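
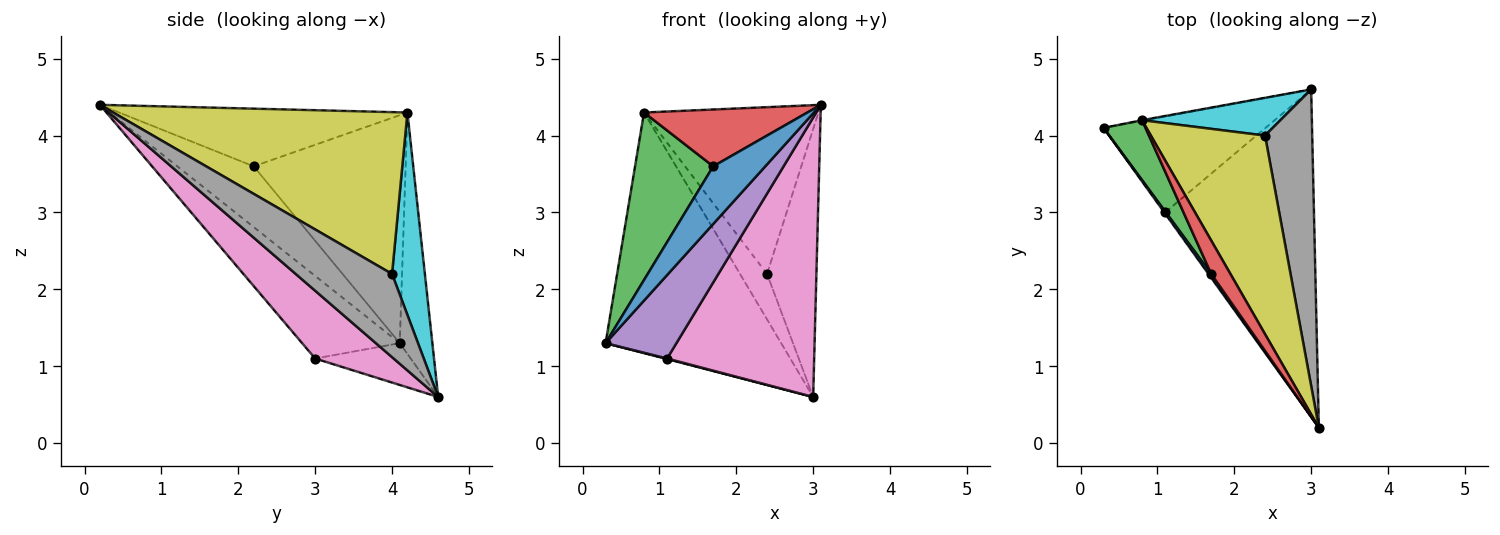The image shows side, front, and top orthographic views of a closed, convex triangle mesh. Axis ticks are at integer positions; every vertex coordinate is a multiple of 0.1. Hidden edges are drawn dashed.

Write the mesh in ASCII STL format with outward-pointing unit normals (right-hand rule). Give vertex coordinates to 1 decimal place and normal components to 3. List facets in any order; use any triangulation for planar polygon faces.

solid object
 facet normal -0.826 -0.563 0.038
  outer loop
   vertex 1.7 2.2 3.6
   vertex 0.3 4.1 1.3
   vertex 3.1 0.2 4.4
  endloop
 endfacet
 facet normal -0.183 0.983 -0.002
  outer loop
   vertex 0.8 4.2 4.3
   vertex 3.0 4.6 0.6
   vertex 0.3 4.1 1.3
  endloop
 endfacet
 facet normal -0.878 -0.451 0.161
  outer loop
   vertex 0.8 4.2 4.3
   vertex 0.3 4.1 1.3
   vertex 1.7 2.2 3.6
  endloop
 endfacet
 facet normal -0.836 -0.474 0.279
  outer loop
   vertex 0.8 4.2 4.3
   vertex 1.7 2.2 3.6
   vertex 3.1 0.2 4.4
  endloop
 endfacet
 facet normal -0.809 -0.587 -0.008
  outer loop
   vertex 1.1 3.0 1.1
   vertex 3.1 0.2 4.4
   vertex 0.3 4.1 1.3
  endloop
 endfacet
 facet normal -0.250 -0.006 -0.968
  outer loop
   vertex 1.1 3.0 1.1
   vertex 0.3 4.1 1.3
   vertex 3.0 4.6 0.6
  endloop
 endfacet
 facet normal 0.327 -0.613 -0.719
  outer loop
   vertex 1.1 3.0 1.1
   vertex 3.0 4.6 0.6
   vertex 3.1 0.2 4.4
  endloop
 endfacet
 facet normal 0.794 0.407 0.451
  outer loop
   vertex 2.4 4.0 2.2
   vertex 3.1 0.2 4.4
   vertex 3.0 4.6 0.6
  endloop
 endfacet
 facet normal 0.735 0.436 0.519
  outer loop
   vertex 2.4 4.0 2.2
   vertex 0.8 4.2 4.3
   vertex 3.1 0.2 4.4
  endloop
 endfacet
 facet normal 0.683 0.562 0.467
  outer loop
   vertex 2.4 4.0 2.2
   vertex 3.0 4.6 0.6
   vertex 0.8 4.2 4.3
  endloop
 endfacet
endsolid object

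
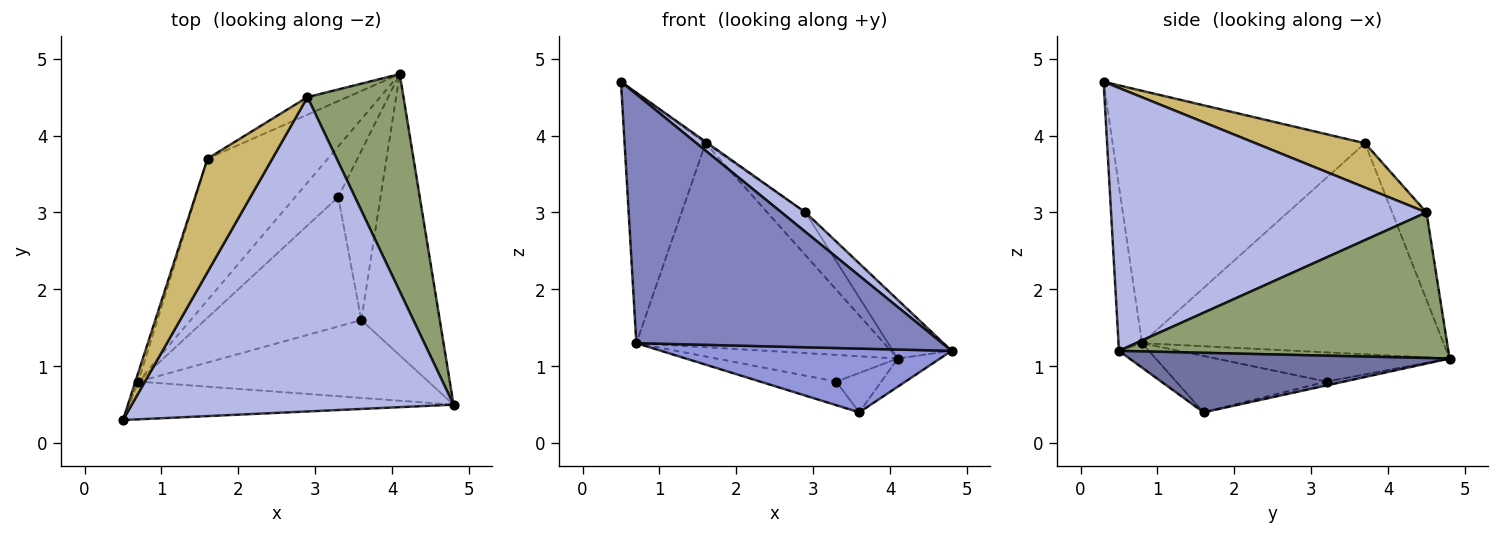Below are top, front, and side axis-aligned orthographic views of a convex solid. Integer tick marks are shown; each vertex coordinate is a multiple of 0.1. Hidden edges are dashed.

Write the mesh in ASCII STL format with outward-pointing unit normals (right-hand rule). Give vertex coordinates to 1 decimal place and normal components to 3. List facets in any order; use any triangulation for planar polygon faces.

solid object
 facet normal 0.602 0.080 -0.794
  outer loop
   vertex 3.6 1.6 0.4
   vertex 4.1 4.8 1.1
   vertex 4.8 0.5 1.2
  endloop
 endfacet
 facet normal -0.076 -0.986 -0.149
  outer loop
   vertex 0.7 0.8 1.3
   vertex 4.8 0.5 1.2
   vertex 0.5 0.3 4.7
  endloop
 endfacet
 facet normal -0.065 -0.632 -0.772
  outer loop
   vertex 0.7 0.8 1.3
   vertex 3.6 1.6 0.4
   vertex 4.8 0.5 1.2
  endloop
 endfacet
 facet normal 0.632 -0.048 0.774
  outer loop
   vertex 2.9 4.5 3.0
   vertex 0.5 0.3 4.7
   vertex 4.8 0.5 1.2
  endloop
 endfacet
 facet normal 0.826 0.147 0.545
  outer loop
   vertex 2.9 4.5 3.0
   vertex 4.8 0.5 1.2
   vertex 4.1 4.8 1.1
  endloop
 endfacet
 facet normal -0.088 0.226 -0.970
  outer loop
   vertex 3.3 3.2 0.8
   vertex 4.1 4.8 1.1
   vertex 3.6 1.6 0.4
  endloop
 endfacet
 facet normal -0.515 0.400 -0.759
  outer loop
   vertex 3.3 3.2 0.8
   vertex 0.7 0.8 1.3
   vertex 4.1 4.8 1.1
  endloop
 endfacet
 facet normal -0.334 0.169 -0.927
  outer loop
   vertex 3.3 3.2 0.8
   vertex 3.6 1.6 0.4
   vertex 0.7 0.8 1.3
  endloop
 endfacet
 facet normal -0.952 0.305 -0.011
  outer loop
   vertex 1.6 3.7 3.9
   vertex 0.7 0.8 1.3
   vertex 0.5 0.3 4.7
  endloop
 endfacet
 facet normal 0.564 0.012 0.825
  outer loop
   vertex 1.6 3.7 3.9
   vertex 0.5 0.3 4.7
   vertex 2.9 4.5 3.0
  endloop
 endfacet
 facet normal -0.707 0.581 -0.403
  outer loop
   vertex 1.6 3.7 3.9
   vertex 4.1 4.8 1.1
   vertex 0.7 0.8 1.3
  endloop
 endfacet
 facet normal -0.640 0.711 -0.292
  outer loop
   vertex 1.6 3.7 3.9
   vertex 2.9 4.5 3.0
   vertex 4.1 4.8 1.1
  endloop
 endfacet
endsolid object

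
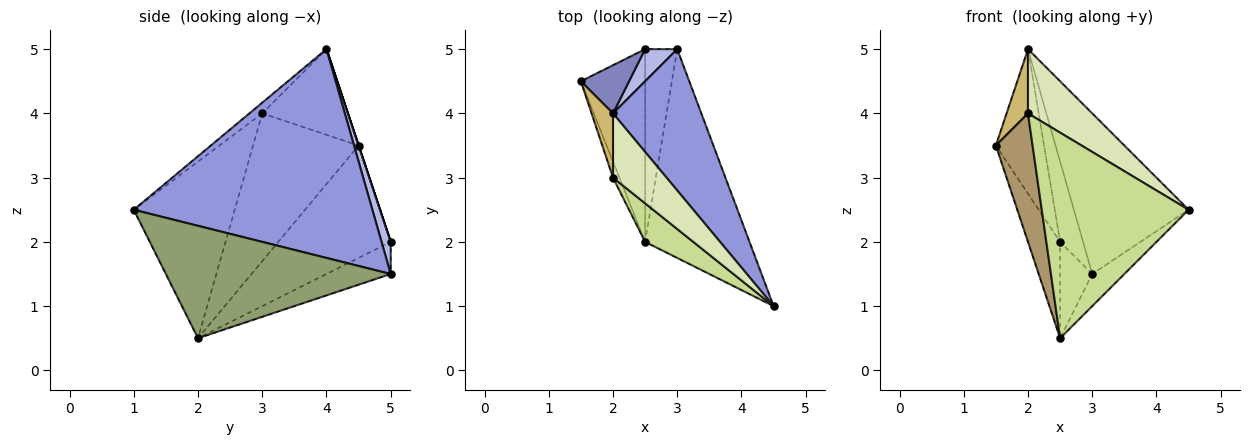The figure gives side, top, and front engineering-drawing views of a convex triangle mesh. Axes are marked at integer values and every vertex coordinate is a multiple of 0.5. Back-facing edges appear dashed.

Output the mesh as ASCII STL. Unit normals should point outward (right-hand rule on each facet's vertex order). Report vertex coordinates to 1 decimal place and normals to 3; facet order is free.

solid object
 facet normal -0.843 0.241 -0.482
  outer loop
   vertex 2.5 2.0 0.5
   vertex 1.5 4.5 3.5
   vertex 2.5 5.0 2.0
  endloop
 endfacet
 facet normal 0.000 0.949 0.316
  outer loop
   vertex 2.0 4.0 5.0
   vertex 2.5 5.0 2.0
   vertex 1.5 4.5 3.5
  endloop
 endfacet
 facet normal 0.842 0.405 0.356
  outer loop
   vertex 3.0 5.0 1.5
   vertex 2.0 4.0 5.0
   vertex 4.5 1.0 2.5
  endloop
 endfacet
 facet normal 0.348 0.870 0.348
  outer loop
   vertex 3.0 5.0 1.5
   vertex 2.5 5.0 2.0
   vertex 2.0 4.0 5.0
  endloop
 endfacet
 facet normal 0.729 0.104 -0.677
  outer loop
   vertex 3.0 5.0 1.5
   vertex 4.5 1.0 2.5
   vertex 2.5 2.0 0.5
  endloop
 endfacet
 facet normal -0.667 0.333 -0.667
  outer loop
   vertex 3.0 5.0 1.5
   vertex 2.5 2.0 0.5
   vertex 2.5 5.0 2.0
  endloop
 endfacet
 facet normal -0.560 -0.814 0.153
  outer loop
   vertex 2.0 3.0 4.0
   vertex 2.5 2.0 0.5
   vertex 4.5 1.0 2.5
  endloop
 endfacet
 facet normal -0.140 -0.700 0.700
  outer loop
   vertex 2.0 3.0 4.0
   vertex 4.5 1.0 2.5
   vertex 2.0 4.0 5.0
  endloop
 endfacet
 facet normal -0.944 -0.328 -0.041
  outer loop
   vertex 2.0 3.0 4.0
   vertex 1.5 4.5 3.5
   vertex 2.5 2.0 0.5
  endloop
 endfacet
 facet normal -0.943 -0.236 0.236
  outer loop
   vertex 2.0 3.0 4.0
   vertex 2.0 4.0 5.0
   vertex 1.5 4.5 3.5
  endloop
 endfacet
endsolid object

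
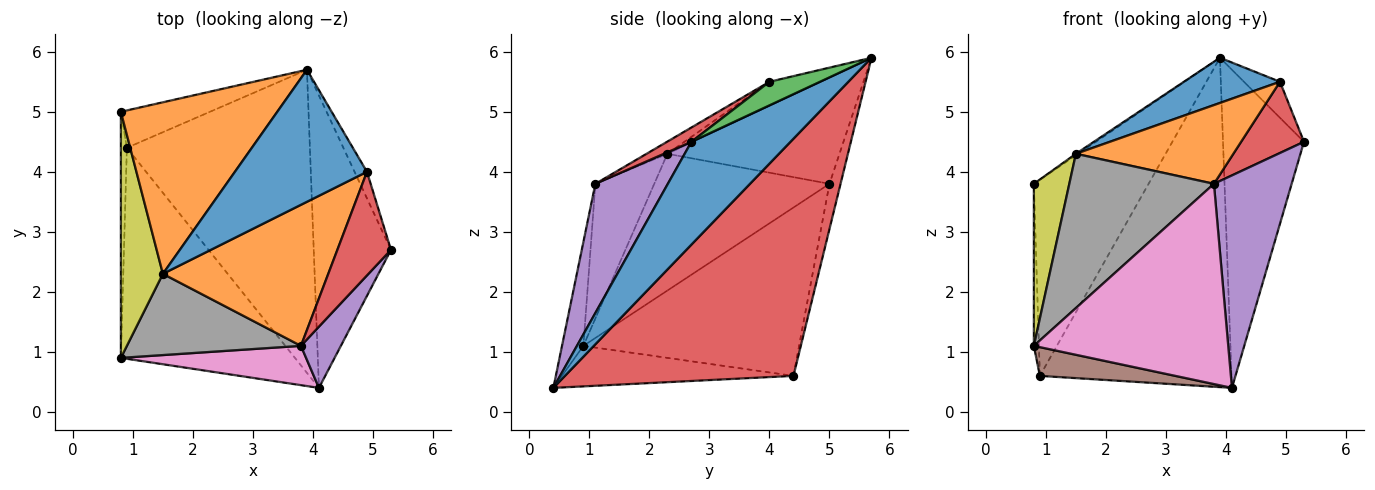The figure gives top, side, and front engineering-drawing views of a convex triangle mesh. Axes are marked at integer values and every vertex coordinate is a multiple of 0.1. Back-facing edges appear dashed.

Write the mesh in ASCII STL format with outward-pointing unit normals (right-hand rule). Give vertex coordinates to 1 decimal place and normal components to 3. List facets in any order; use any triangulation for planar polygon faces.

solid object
 facet normal 0.669 0.547 -0.503
  outer loop
   vertex 3.9 5.7 5.9
   vertex 5.3 2.7 4.5
   vertex 4.1 0.4 0.4
  endloop
 endfacet
 facet normal -0.562 0.007 0.827
  outer loop
   vertex 1.5 2.3 4.3
   vertex 3.9 5.7 5.9
   vertex 0.8 5.0 3.8
  endloop
 endfacet
 facet normal -0.095 0.978 -0.186
  outer loop
   vertex 0.9 4.4 0.6
   vertex 0.8 5.0 3.8
   vertex 3.9 5.7 5.9
  endloop
 endfacet
 facet normal 0.660 0.553 -0.509
  outer loop
   vertex 0.9 4.4 0.6
   vertex 3.9 5.7 5.9
   vertex 4.1 0.4 0.4
  endloop
 endfacet
 facet normal 0.667 -0.716 0.206
  outer loop
   vertex 3.8 1.1 3.8
   vertex 4.1 0.4 0.4
   vertex 5.3 2.7 4.5
  endloop
 endfacet
 facet normal -0.225 -0.132 -0.966
  outer loop
   vertex 0.8 0.9 1.1
   vertex 0.9 4.4 0.6
   vertex 4.1 0.4 0.4
  endloop
 endfacet
 facet normal -0.107 -0.976 0.191
  outer loop
   vertex 0.8 0.9 1.1
   vertex 4.1 0.4 0.4
   vertex 3.8 1.1 3.8
  endloop
 endfacet
 facet normal -0.339 -0.832 0.438
  outer loop
   vertex 0.8 0.9 1.1
   vertex 3.8 1.1 3.8
   vertex 1.5 2.3 4.3
  endloop
 endfacet
 facet normal -0.938 -0.190 0.288
  outer loop
   vertex 0.8 0.9 1.1
   vertex 1.5 2.3 4.3
   vertex 0.8 5.0 3.8
  endloop
 endfacet
 facet normal -0.999 0.023 -0.036
  outer loop
   vertex 0.8 0.9 1.1
   vertex 0.8 5.0 3.8
   vertex 0.9 4.4 0.6
  endloop
 endfacet
 facet normal -0.170 -0.319 0.932
  outer loop
   vertex 4.9 4.0 5.5
   vertex 3.9 5.7 5.9
   vertex 1.5 2.3 4.3
  endloop
 endfacet
 facet normal -0.064 -0.486 0.871
  outer loop
   vertex 4.9 4.0 5.5
   vertex 1.5 2.3 4.3
   vertex 3.8 1.1 3.8
  endloop
 endfacet
 facet normal 0.749 0.533 -0.394
  outer loop
   vertex 4.9 4.0 5.5
   vertex 5.3 2.7 4.5
   vertex 3.9 5.7 5.9
  endloop
 endfacet
 facet normal 0.214 -0.553 0.805
  outer loop
   vertex 4.9 4.0 5.5
   vertex 3.8 1.1 3.8
   vertex 5.3 2.7 4.5
  endloop
 endfacet
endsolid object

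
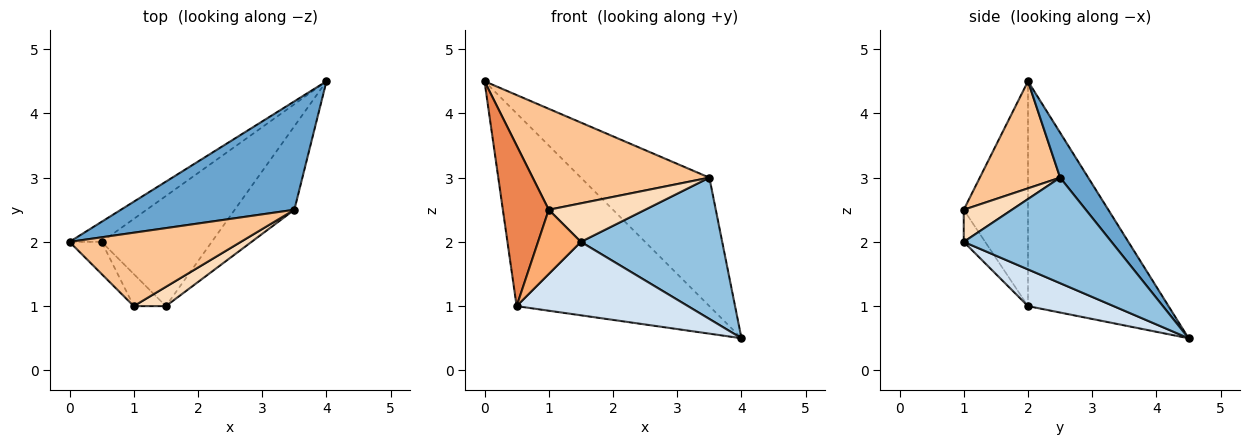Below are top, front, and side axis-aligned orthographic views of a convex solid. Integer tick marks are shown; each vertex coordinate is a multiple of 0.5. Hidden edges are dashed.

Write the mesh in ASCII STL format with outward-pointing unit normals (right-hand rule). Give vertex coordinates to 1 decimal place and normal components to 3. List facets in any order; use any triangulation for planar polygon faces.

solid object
 facet normal 0.165 0.754 0.636
  outer loop
   vertex 3.5 2.5 3.0
   vertex 4.0 4.5 0.5
   vertex 0.0 2.0 4.5
  endloop
 endfacet
 facet normal 0.669 -0.640 -0.378
  outer loop
   vertex 3.5 2.5 3.0
   vertex 1.5 1.0 2.0
   vertex 4.0 4.5 0.5
  endloop
 endfacet
 facet normal -0.587 0.805 -0.084
  outer loop
   vertex 0.5 2.0 1.0
   vertex 0.0 2.0 4.5
   vertex 4.0 4.5 0.5
  endloop
 endfacet
 facet normal 0.267 -0.535 -0.802
  outer loop
   vertex 0.5 2.0 1.0
   vertex 4.0 4.5 0.5
   vertex 1.5 1.0 2.0
  endloop
 endfacet
 facet normal -0.808 -0.577 -0.115
  outer loop
   vertex 1.0 1.0 2.5
   vertex 0.0 2.0 4.5
   vertex 0.5 2.0 1.0
  endloop
 endfacet
 facet normal -0.408 -0.816 -0.408
  outer loop
   vertex 1.0 1.0 2.5
   vertex 0.5 2.0 1.0
   vertex 1.5 1.0 2.0
  endloop
 endfacet
 facet normal 0.345 -0.759 0.552
  outer loop
   vertex 1.0 1.0 2.5
   vertex 3.5 2.5 3.0
   vertex 0.0 2.0 4.5
  endloop
 endfacet
 facet normal 0.408 -0.816 0.408
  outer loop
   vertex 1.0 1.0 2.5
   vertex 1.5 1.0 2.0
   vertex 3.5 2.5 3.0
  endloop
 endfacet
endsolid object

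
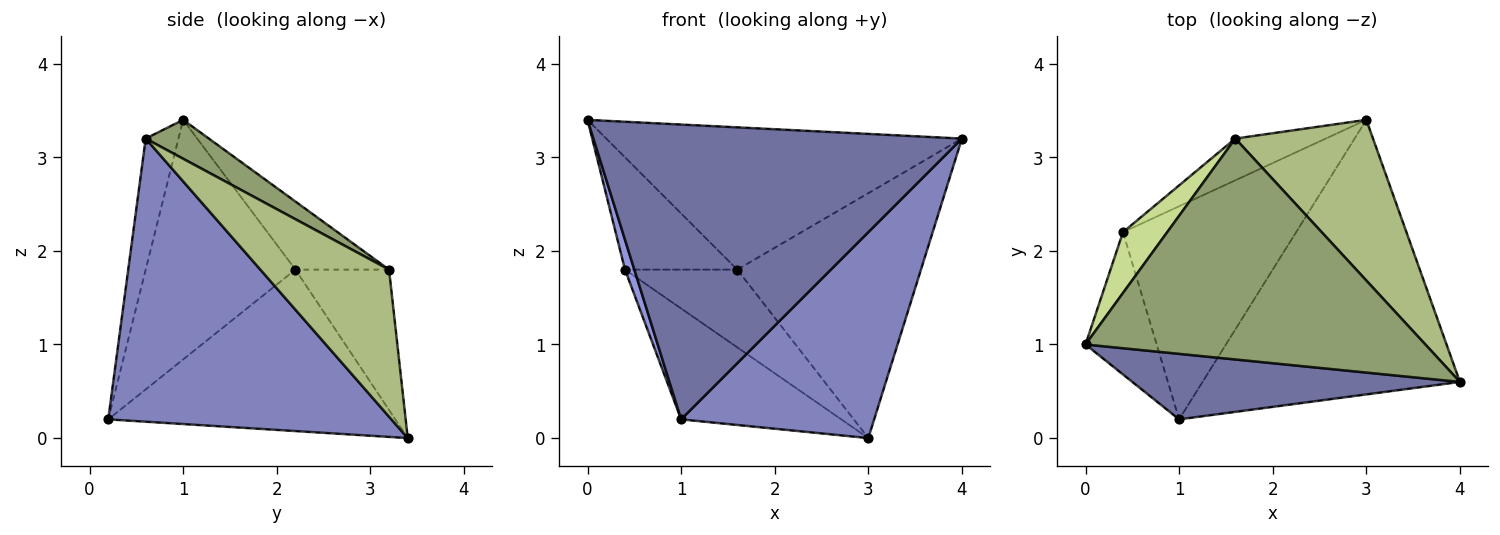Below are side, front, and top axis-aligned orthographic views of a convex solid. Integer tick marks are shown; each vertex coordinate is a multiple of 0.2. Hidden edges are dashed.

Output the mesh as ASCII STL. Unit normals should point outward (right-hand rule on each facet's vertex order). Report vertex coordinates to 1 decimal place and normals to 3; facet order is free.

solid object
 facet normal -0.086 -0.973 0.216
  outer loop
   vertex 1.0 0.2 0.2
   vertex 4.0 0.6 3.2
   vertex 0.0 1.0 3.4
  endloop
 endfacet
 facet normal 0.661 -0.450 -0.601
  outer loop
   vertex 1.0 0.2 0.2
   vertex 3.0 3.4 0.0
   vertex 4.0 0.6 3.2
  endloop
 endfacet
 facet normal -0.957 -0.060 -0.284
  outer loop
   vertex 0.4 2.2 1.8
   vertex 1.0 0.2 0.2
   vertex 0.0 1.0 3.4
  endloop
 endfacet
 facet normal -0.637 0.356 -0.684
  outer loop
   vertex 0.4 2.2 1.8
   vertex 3.0 3.4 0.0
   vertex 1.0 0.2 0.2
  endloop
 endfacet
 facet normal 0.096 0.539 0.837
  outer loop
   vertex 1.6 3.2 1.8
   vertex 0.0 1.0 3.4
   vertex 4.0 0.6 3.2
  endloop
 endfacet
 facet normal 0.505 0.721 0.473
  outer loop
   vertex 1.6 3.2 1.8
   vertex 4.0 0.6 3.2
   vertex 3.0 3.4 0.0
  endloop
 endfacet
 facet normal -0.591 0.709 0.384
  outer loop
   vertex 1.6 3.2 1.8
   vertex 0.4 2.2 1.8
   vertex 0.0 1.0 3.4
  endloop
 endfacet
 facet normal -0.592 0.710 -0.381
  outer loop
   vertex 1.6 3.2 1.8
   vertex 3.0 3.4 0.0
   vertex 0.4 2.2 1.8
  endloop
 endfacet
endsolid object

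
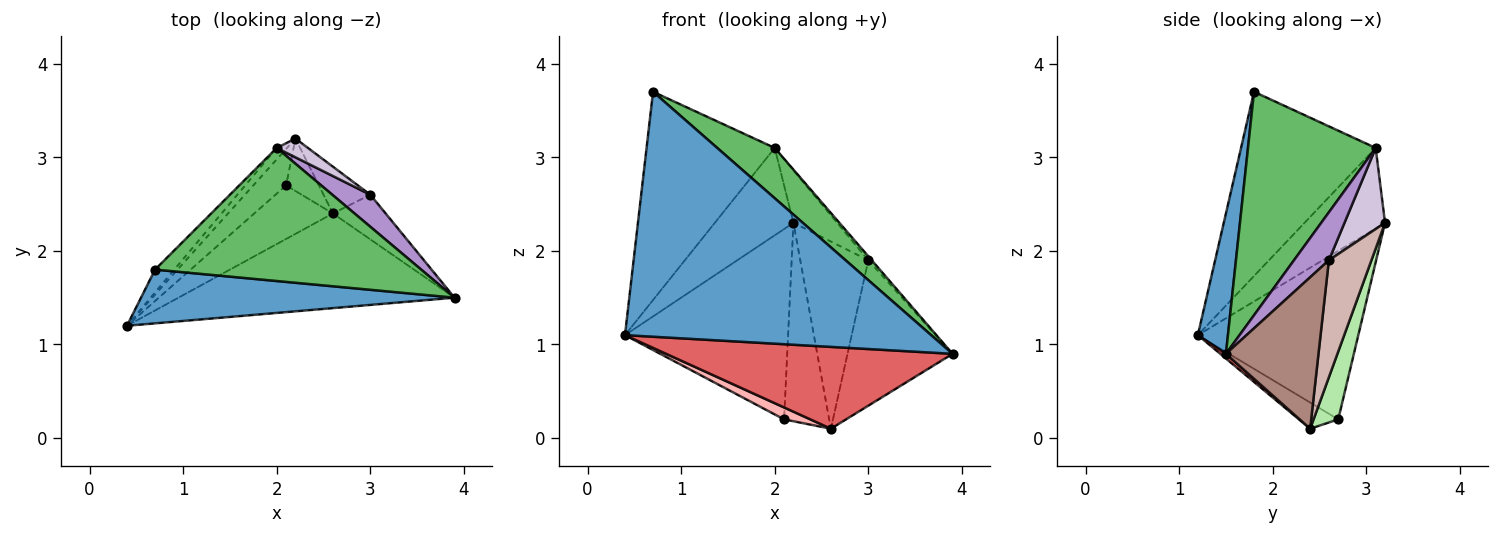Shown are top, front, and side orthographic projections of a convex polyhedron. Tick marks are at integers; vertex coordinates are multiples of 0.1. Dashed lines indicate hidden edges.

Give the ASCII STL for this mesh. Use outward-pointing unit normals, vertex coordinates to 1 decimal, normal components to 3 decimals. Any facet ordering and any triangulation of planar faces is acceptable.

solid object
 facet normal 0.096 -0.972 0.213
  outer loop
   vertex 0.7 1.8 3.7
   vertex 0.4 1.2 1.1
   vertex 3.9 1.5 0.9
  endloop
 endfacet
 facet normal -0.695 0.706 -0.135
  outer loop
   vertex 2.1 2.7 0.2
   vertex 0.4 1.2 1.1
   vertex 2.2 3.2 2.3
  endloop
 endfacet
 facet normal -0.712 0.696 -0.091
  outer loop
   vertex 2.0 3.1 3.1
   vertex 2.2 3.2 2.3
   vertex 0.4 1.2 1.1
  endloop
 endfacet
 facet normal -0.722 0.688 -0.075
  outer loop
   vertex 2.0 3.1 3.1
   vertex 0.4 1.2 1.1
   vertex 0.7 1.8 3.7
  endloop
 endfacet
 facet normal 0.618 -0.278 0.736
  outer loop
   vertex 2.0 3.1 3.1
   vertex 0.7 1.8 3.7
   vertex 3.9 1.5 0.9
  endloop
 endfacet
 facet normal 0.468 0.855 -0.226
  outer loop
   vertex 2.6 2.4 0.1
   vertex 2.1 2.7 0.2
   vertex 2.2 3.2 2.3
  endloop
 endfacet
 facet normal 0.013 -0.654 -0.756
  outer loop
   vertex 2.6 2.4 0.1
   vertex 3.9 1.5 0.9
   vertex 0.4 1.2 1.1
  endloop
 endfacet
 facet normal -0.309 -0.206 -0.928
  outer loop
   vertex 2.6 2.4 0.1
   vertex 0.4 1.2 1.1
   vertex 2.1 2.7 0.2
  endloop
 endfacet
 facet normal 0.781 0.076 0.619
  outer loop
   vertex 3.0 2.6 1.9
   vertex 2.0 3.1 3.1
   vertex 3.9 1.5 0.9
  endloop
 endfacet
 facet normal 0.658 0.709 0.253
  outer loop
   vertex 3.0 2.6 1.9
   vertex 2.2 3.2 2.3
   vertex 2.0 3.1 3.1
  endloop
 endfacet
 facet normal 0.644 0.731 -0.224
  outer loop
   vertex 3.0 2.6 1.9
   vertex 3.9 1.5 0.9
   vertex 2.6 2.4 0.1
  endloop
 endfacet
 facet normal 0.518 0.830 -0.207
  outer loop
   vertex 3.0 2.6 1.9
   vertex 2.6 2.4 0.1
   vertex 2.2 3.2 2.3
  endloop
 endfacet
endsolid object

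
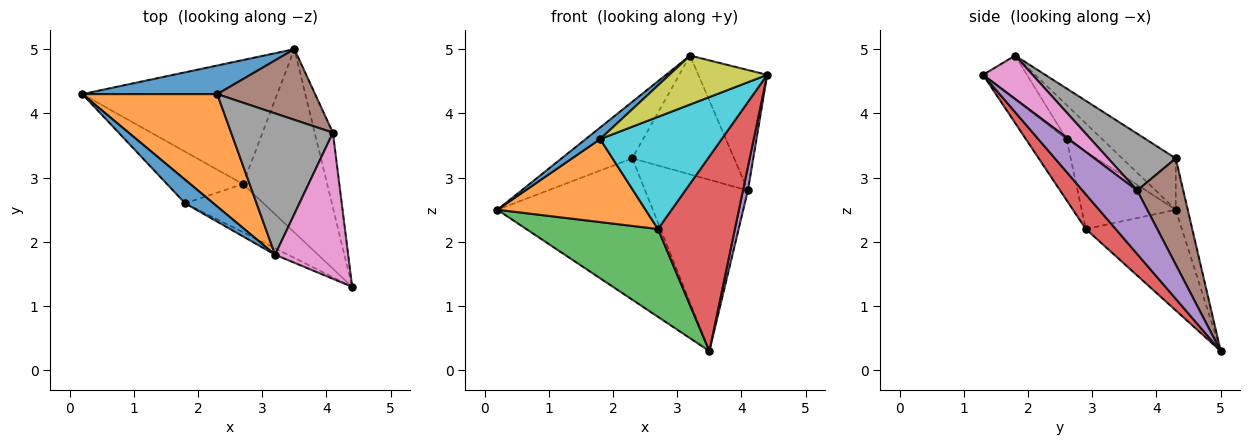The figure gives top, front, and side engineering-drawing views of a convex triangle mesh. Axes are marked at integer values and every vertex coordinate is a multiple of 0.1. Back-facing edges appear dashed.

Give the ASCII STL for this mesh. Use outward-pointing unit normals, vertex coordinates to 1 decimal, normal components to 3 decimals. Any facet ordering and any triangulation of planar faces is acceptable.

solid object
 facet normal -0.075 0.977 0.198
  outer loop
   vertex 2.3 4.3 3.3
   vertex 3.5 5.0 0.3
   vertex 0.2 4.3 2.5
  endloop
 endfacet
 facet normal -0.322 0.425 0.846
  outer loop
   vertex 2.3 4.3 3.3
   vertex 0.2 4.3 2.5
   vertex 3.2 1.8 4.9
  endloop
 endfacet
 facet normal -0.388 -0.532 -0.752
  outer loop
   vertex 2.7 2.9 2.2
   vertex 0.2 4.3 2.5
   vertex 3.5 5.0 0.3
  endloop
 endfacet
 facet normal 0.272 -0.701 -0.660
  outer loop
   vertex 2.7 2.9 2.2
   vertex 3.5 5.0 0.3
   vertex 4.4 1.3 4.6
  endloop
 endfacet
 facet normal 0.958 -0.086 -0.275
  outer loop
   vertex 4.1 3.7 2.8
   vertex 4.4 1.3 4.6
   vertex 3.5 5.0 0.3
  endloop
 endfacet
 facet normal 0.383 0.854 0.352
  outer loop
   vertex 4.1 3.7 2.8
   vertex 3.5 5.0 0.3
   vertex 2.3 4.3 3.3
  endloop
 endfacet
 facet normal 0.416 0.578 0.702
  outer loop
   vertex 4.1 3.7 2.8
   vertex 3.2 1.8 4.9
   vertex 4.4 1.3 4.6
  endloop
 endfacet
 facet normal 0.393 0.592 0.704
  outer loop
   vertex 4.1 3.7 2.8
   vertex 2.3 4.3 3.3
   vertex 3.2 1.8 4.9
  endloop
 endfacet
 facet normal -0.407 -0.906 -0.119
  outer loop
   vertex 1.8 2.6 3.6
   vertex 4.4 1.3 4.6
   vertex 3.2 1.8 4.9
  endloop
 endfacet
 facet normal -0.294 -0.878 -0.377
  outer loop
   vertex 1.8 2.6 3.6
   vertex 2.7 2.9 2.2
   vertex 4.4 1.3 4.6
  endloop
 endfacet
 facet normal -0.735 -0.299 0.608
  outer loop
   vertex 1.8 2.6 3.6
   vertex 3.2 1.8 4.9
   vertex 0.2 4.3 2.5
  endloop
 endfacet
 facet normal -0.474 -0.747 -0.465
  outer loop
   vertex 1.8 2.6 3.6
   vertex 0.2 4.3 2.5
   vertex 2.7 2.9 2.2
  endloop
 endfacet
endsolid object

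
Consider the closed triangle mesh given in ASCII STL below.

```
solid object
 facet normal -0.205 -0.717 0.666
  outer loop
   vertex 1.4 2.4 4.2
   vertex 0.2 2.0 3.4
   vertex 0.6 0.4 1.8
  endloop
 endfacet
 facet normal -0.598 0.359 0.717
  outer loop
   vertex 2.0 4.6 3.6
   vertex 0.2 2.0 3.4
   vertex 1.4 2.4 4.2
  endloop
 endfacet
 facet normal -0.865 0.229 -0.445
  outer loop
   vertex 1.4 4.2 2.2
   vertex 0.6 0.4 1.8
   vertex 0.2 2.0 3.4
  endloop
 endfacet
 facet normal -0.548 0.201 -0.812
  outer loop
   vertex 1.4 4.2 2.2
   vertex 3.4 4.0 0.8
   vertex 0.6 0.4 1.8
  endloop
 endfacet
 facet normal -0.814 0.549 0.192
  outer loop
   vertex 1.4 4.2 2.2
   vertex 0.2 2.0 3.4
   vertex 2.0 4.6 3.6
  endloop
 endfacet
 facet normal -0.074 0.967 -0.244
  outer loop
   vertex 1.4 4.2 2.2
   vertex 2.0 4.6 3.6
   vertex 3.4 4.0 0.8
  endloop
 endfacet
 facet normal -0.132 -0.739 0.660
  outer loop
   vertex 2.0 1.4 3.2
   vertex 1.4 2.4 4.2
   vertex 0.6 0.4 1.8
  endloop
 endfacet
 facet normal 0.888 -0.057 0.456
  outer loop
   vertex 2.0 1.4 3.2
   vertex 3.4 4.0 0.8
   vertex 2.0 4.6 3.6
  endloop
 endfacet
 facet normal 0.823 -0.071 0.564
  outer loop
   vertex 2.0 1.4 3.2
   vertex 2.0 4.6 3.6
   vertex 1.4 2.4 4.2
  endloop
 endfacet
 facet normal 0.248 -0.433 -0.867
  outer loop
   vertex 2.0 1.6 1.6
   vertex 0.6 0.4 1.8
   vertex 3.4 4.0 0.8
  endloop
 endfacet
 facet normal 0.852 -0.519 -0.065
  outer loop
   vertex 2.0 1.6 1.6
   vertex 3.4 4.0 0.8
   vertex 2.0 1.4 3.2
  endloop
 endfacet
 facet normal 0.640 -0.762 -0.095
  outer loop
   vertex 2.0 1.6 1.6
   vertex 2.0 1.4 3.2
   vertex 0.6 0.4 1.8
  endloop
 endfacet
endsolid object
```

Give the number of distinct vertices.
8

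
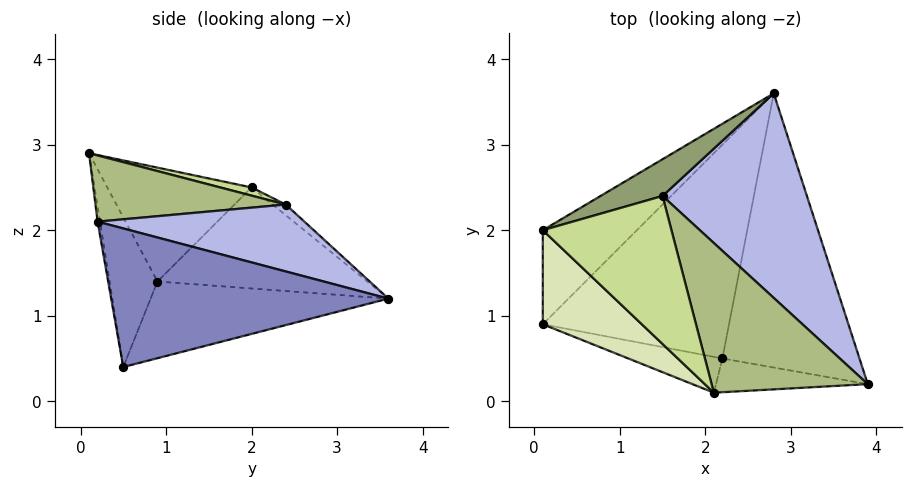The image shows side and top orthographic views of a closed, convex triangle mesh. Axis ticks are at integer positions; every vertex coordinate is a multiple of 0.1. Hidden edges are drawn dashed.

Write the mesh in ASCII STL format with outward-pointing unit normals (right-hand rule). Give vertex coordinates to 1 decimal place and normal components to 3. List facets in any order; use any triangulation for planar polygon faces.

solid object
 facet normal -0.364 0.298 -0.883
  outer loop
   vertex 2.2 0.5 0.4
   vertex 0.1 0.9 1.4
   vertex 2.8 3.6 1.2
  endloop
 endfacet
 facet normal 0.710 0.044 -0.703
  outer loop
   vertex 2.2 0.5 0.4
   vertex 2.8 3.6 1.2
   vertex 3.9 0.2 2.1
  endloop
 endfacet
 facet normal -0.605 0.563 -0.563
  outer loop
   vertex 0.1 2.0 2.5
   vertex 2.8 3.6 1.2
   vertex 0.1 0.9 1.4
  endloop
 endfacet
 facet normal 0.394 0.352 0.849
  outer loop
   vertex 1.5 2.4 2.3
   vertex 3.9 0.2 2.1
   vertex 2.8 3.6 1.2
  endloop
 endfacet
 facet normal -0.115 0.736 0.667
  outer loop
   vertex 1.5 2.4 2.3
   vertex 2.8 3.6 1.2
   vertex 0.1 2.0 2.5
  endloop
 endfacet
 facet normal 0.369 0.324 0.871
  outer loop
   vertex 2.1 0.1 2.9
   vertex 3.9 0.2 2.1
   vertex 1.5 2.4 2.3
  endloop
 endfacet
 facet normal 0.061 0.267 0.962
  outer loop
   vertex 2.1 0.1 2.9
   vertex 1.5 2.4 2.3
   vertex 0.1 2.0 2.5
  endloop
 endfacet
 facet normal -0.631 -0.549 0.549
  outer loop
   vertex 2.1 0.1 2.9
   vertex 0.1 2.0 2.5
   vertex 0.1 0.9 1.4
  endloop
 endfacet
 facet normal -0.259 -0.952 -0.163
  outer loop
   vertex 2.1 0.1 2.9
   vertex 0.1 0.9 1.4
   vertex 2.2 0.5 0.4
  endloop
 endfacet
 facet normal -0.016 -0.987 -0.159
  outer loop
   vertex 2.1 0.1 2.9
   vertex 2.2 0.5 0.4
   vertex 3.9 0.2 2.1
  endloop
 endfacet
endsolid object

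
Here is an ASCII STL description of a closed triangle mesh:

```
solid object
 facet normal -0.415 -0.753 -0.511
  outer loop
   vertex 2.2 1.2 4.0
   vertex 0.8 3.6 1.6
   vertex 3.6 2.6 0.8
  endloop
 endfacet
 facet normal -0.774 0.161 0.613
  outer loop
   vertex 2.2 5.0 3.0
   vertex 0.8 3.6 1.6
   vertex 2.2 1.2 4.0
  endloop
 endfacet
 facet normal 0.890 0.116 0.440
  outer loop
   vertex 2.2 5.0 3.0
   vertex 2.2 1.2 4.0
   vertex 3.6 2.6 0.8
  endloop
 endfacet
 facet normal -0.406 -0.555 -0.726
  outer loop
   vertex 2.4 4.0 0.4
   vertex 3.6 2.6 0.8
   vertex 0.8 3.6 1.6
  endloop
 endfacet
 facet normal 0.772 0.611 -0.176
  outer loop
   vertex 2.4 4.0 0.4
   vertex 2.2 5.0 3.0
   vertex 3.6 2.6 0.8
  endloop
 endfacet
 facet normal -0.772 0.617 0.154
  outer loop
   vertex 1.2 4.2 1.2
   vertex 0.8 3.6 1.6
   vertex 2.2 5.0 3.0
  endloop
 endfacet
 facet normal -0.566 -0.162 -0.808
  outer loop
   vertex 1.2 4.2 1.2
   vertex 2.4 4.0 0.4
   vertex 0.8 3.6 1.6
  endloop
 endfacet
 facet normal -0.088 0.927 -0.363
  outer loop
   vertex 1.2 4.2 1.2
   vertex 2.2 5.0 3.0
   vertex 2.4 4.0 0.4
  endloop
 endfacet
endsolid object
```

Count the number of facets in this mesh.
8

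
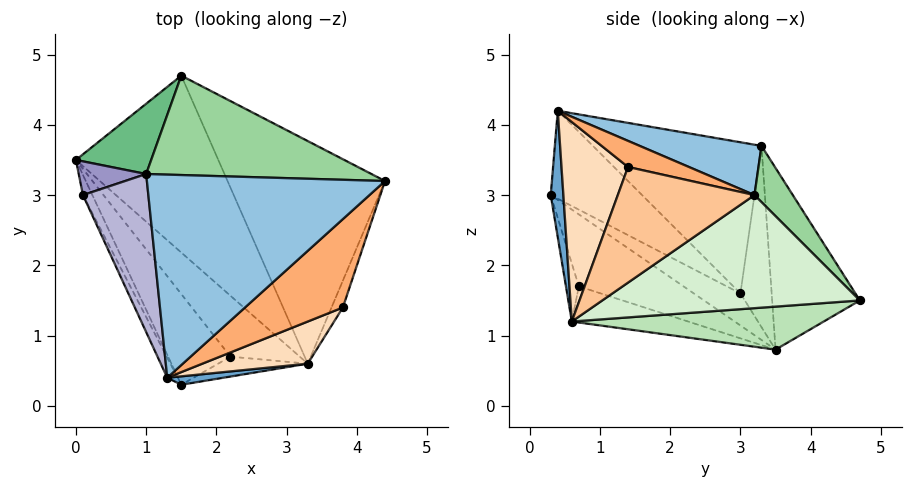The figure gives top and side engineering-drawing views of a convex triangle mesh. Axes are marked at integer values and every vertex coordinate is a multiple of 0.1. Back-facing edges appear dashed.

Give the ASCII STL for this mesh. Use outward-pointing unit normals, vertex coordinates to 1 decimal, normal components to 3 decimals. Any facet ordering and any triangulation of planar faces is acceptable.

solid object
 facet normal 0.285 -0.950 0.127
  outer loop
   vertex 3.3 0.6 1.2
   vertex 1.3 0.4 4.2
   vertex 1.5 0.3 3.0
  endloop
 endfacet
 facet normal 0.203 0.187 0.961
  outer loop
   vertex 1.0 3.3 3.7
   vertex 1.3 0.4 4.2
   vertex 4.4 3.2 3.0
  endloop
 endfacet
 facet normal -0.589 -0.627 -0.510
  outer loop
   vertex 2.2 0.7 1.7
   vertex 1.5 0.3 3.0
   vertex 0.0 3.5 0.8
  endloop
 endfacet
 facet normal -0.388 -0.544 -0.744
  outer loop
   vertex 2.2 0.7 1.7
   vertex 0.0 3.5 0.8
   vertex 3.3 0.6 1.2
  endloop
 endfacet
 facet normal -0.266 -0.872 -0.412
  outer loop
   vertex 2.2 0.7 1.7
   vertex 3.3 0.6 1.2
   vertex 1.5 0.3 3.0
  endloop
 endfacet
 facet normal 0.256 0.128 0.958
  outer loop
   vertex 3.8 1.4 3.4
   vertex 4.4 3.2 3.0
   vertex 1.3 0.4 4.2
  endloop
 endfacet
 facet normal 0.938 -0.333 -0.092
  outer loop
   vertex 3.8 1.4 3.4
   vertex 3.3 0.6 1.2
   vertex 4.4 3.2 3.0
  endloop
 endfacet
 facet normal 0.423 -0.878 0.223
  outer loop
   vertex 3.8 1.4 3.4
   vertex 1.3 0.4 4.2
   vertex 3.3 0.6 1.2
  endloop
 endfacet
 facet normal -0.676 0.682 0.280
  outer loop
   vertex 1.5 4.7 1.5
   vertex 0.0 3.5 0.8
   vertex 1.0 3.3 3.7
  endloop
 endfacet
 facet normal 0.138 0.821 0.554
  outer loop
   vertex 1.5 4.7 1.5
   vertex 1.0 3.3 3.7
   vertex 4.4 3.2 3.0
  endloop
 endfacet
 facet normal 0.284 0.193 -0.939
  outer loop
   vertex 1.5 4.7 1.5
   vertex 3.3 0.6 1.2
   vertex 0.0 3.5 0.8
  endloop
 endfacet
 facet normal 0.556 0.301 -0.775
  outer loop
   vertex 1.5 4.7 1.5
   vertex 4.4 3.2 3.0
   vertex 3.3 0.6 1.2
  endloop
 endfacet
 facet normal -0.879 0.347 0.327
  outer loop
   vertex 0.1 3.0 1.6
   vertex 1.0 3.3 3.7
   vertex 0.0 3.5 0.8
  endloop
 endfacet
 facet normal -0.917 -0.026 0.397
  outer loop
   vertex 0.1 3.0 1.6
   vertex 1.3 0.4 4.2
   vertex 1.0 3.3 3.7
  endloop
 endfacet
 facet normal -0.807 -0.541 -0.238
  outer loop
   vertex 0.1 3.0 1.6
   vertex 0.0 3.5 0.8
   vertex 1.5 0.3 3.0
  endloop
 endfacet
 facet normal -0.861 -0.499 -0.102
  outer loop
   vertex 0.1 3.0 1.6
   vertex 1.5 0.3 3.0
   vertex 1.3 0.4 4.2
  endloop
 endfacet
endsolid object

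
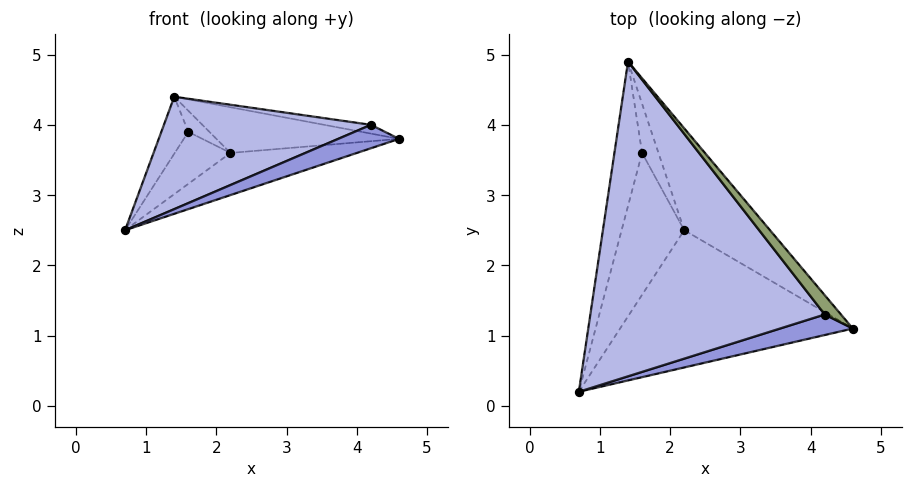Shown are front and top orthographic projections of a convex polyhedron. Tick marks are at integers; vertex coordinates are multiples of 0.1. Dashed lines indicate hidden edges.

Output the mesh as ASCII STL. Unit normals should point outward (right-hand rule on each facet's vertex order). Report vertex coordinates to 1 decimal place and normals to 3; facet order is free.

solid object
 facet normal 0.243 0.285 -0.927
  outer loop
   vertex 2.2 2.5 3.6
   vertex 4.6 1.1 3.8
   vertex 0.7 0.2 2.5
  endloop
 endfacet
 facet normal 0.300 0.390 -0.870
  outer loop
   vertex 2.2 2.5 3.6
   vertex 1.4 4.9 4.4
   vertex 4.6 1.1 3.8
  endloop
 endfacet
 facet normal -0.046 -0.751 0.659
  outer loop
   vertex 4.2 1.3 4.0
   vertex 0.7 0.2 2.5
   vertex 4.6 1.1 3.8
  endloop
 endfacet
 facet normal -0.285 -0.322 0.903
  outer loop
   vertex 4.2 1.3 4.0
   vertex 1.4 4.9 4.4
   vertex 0.7 0.2 2.5
  endloop
 endfacet
 facet normal 0.552 0.345 0.759
  outer loop
   vertex 4.2 1.3 4.0
   vertex 4.6 1.1 3.8
   vertex 1.4 4.9 4.4
  endloop
 endfacet
 facet normal 0.060 0.366 -0.929
  outer loop
   vertex 1.6 3.6 3.9
   vertex 0.7 0.2 2.5
   vertex 1.4 4.9 4.4
  endloop
 endfacet
 facet normal 0.159 0.340 -0.927
  outer loop
   vertex 1.6 3.6 3.9
   vertex 2.2 2.5 3.6
   vertex 0.7 0.2 2.5
  endloop
 endfacet
 facet normal 0.254 0.381 -0.889
  outer loop
   vertex 1.6 3.6 3.9
   vertex 1.4 4.9 4.4
   vertex 2.2 2.5 3.6
  endloop
 endfacet
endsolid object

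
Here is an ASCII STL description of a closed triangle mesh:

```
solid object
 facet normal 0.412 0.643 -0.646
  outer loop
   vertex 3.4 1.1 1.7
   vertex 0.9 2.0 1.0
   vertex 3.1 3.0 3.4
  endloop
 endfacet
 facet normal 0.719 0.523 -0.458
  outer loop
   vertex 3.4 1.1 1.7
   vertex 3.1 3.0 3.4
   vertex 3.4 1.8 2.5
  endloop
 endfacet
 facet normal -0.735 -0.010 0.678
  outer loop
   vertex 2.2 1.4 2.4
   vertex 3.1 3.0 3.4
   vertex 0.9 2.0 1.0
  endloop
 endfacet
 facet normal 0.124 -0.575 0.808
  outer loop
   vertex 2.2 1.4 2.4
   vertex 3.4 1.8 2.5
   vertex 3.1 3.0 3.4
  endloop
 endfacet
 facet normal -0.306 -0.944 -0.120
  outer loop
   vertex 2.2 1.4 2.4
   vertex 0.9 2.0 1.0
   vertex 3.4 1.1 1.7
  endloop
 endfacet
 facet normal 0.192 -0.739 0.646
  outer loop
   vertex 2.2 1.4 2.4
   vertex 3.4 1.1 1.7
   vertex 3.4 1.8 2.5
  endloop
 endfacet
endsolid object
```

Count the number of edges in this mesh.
9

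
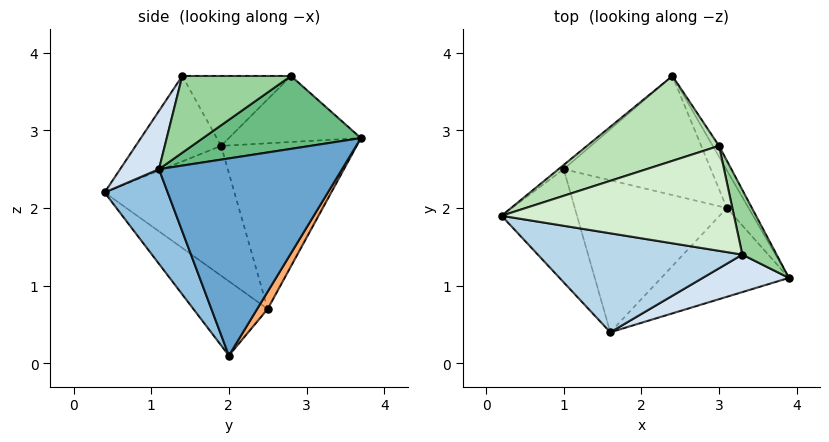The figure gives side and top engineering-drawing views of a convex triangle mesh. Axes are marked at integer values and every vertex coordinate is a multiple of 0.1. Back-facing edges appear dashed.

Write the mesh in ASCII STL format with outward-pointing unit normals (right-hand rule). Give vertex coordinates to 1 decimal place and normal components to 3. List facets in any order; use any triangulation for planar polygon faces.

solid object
 facet normal 0.856 0.508 -0.095
  outer loop
   vertex 3.1 2.0 0.1
   vertex 2.4 3.7 2.9
   vertex 3.9 1.1 2.5
  endloop
 endfacet
 facet normal 0.314 -0.850 -0.423
  outer loop
   vertex 1.6 0.4 2.2
   vertex 3.1 2.0 0.1
   vertex 3.9 1.1 2.5
  endloop
 endfacet
 facet normal -0.311 -0.589 0.746
  outer loop
   vertex 3.3 1.4 3.7
   vertex 0.2 1.9 2.8
   vertex 1.6 0.4 2.2
  endloop
 endfacet
 facet normal 0.232 -0.910 0.344
  outer loop
   vertex 3.3 1.4 3.7
   vertex 1.6 0.4 2.2
   vertex 3.9 1.1 2.5
  endloop
 endfacet
 facet normal -0.633 0.774 -0.020
  outer loop
   vertex 1.0 2.5 0.7
   vertex 0.2 1.9 2.8
   vertex 2.4 3.7 2.9
  endloop
 endfacet
 facet normal 0.060 0.860 -0.507
  outer loop
   vertex 1.0 2.5 0.7
   vertex 2.4 3.7 2.9
   vertex 3.1 2.0 0.1
  endloop
 endfacet
 facet normal -0.739 -0.518 -0.430
  outer loop
   vertex 1.0 2.5 0.7
   vertex 1.6 0.4 2.2
   vertex 0.2 1.9 2.8
  endloop
 endfacet
 facet normal -0.349 -0.609 -0.713
  outer loop
   vertex 1.0 2.5 0.7
   vertex 3.1 2.0 0.1
   vertex 1.6 0.4 2.2
  endloop
 endfacet
 facet normal 0.859 0.507 -0.074
  outer loop
   vertex 3.0 2.8 3.7
   vertex 3.9 1.1 2.5
   vertex 2.4 3.7 2.9
  endloop
 endfacet
 facet normal 0.896 0.192 0.400
  outer loop
   vertex 3.0 2.8 3.7
   vertex 3.3 1.4 3.7
   vertex 3.9 1.1 2.5
  endloop
 endfacet
 facet normal -0.400 0.445 0.801
  outer loop
   vertex 3.0 2.8 3.7
   vertex 2.4 3.7 2.9
   vertex 0.2 1.9 2.8
  endloop
 endfacet
 facet normal -0.287 -0.062 0.956
  outer loop
   vertex 3.0 2.8 3.7
   vertex 0.2 1.9 2.8
   vertex 3.3 1.4 3.7
  endloop
 endfacet
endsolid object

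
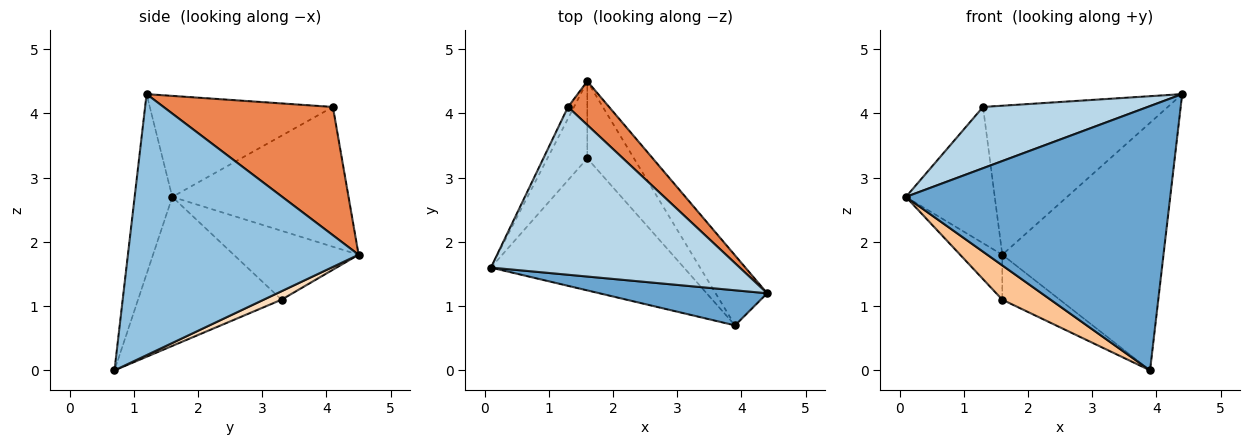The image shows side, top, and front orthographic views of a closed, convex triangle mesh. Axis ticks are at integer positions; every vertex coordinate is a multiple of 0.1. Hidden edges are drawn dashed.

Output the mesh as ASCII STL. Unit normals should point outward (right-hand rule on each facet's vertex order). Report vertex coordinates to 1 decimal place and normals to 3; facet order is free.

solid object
 facet normal -0.140 -0.982 0.130
  outer loop
   vertex 3.9 0.7 0.0
   vertex 4.4 1.2 4.3
   vertex 0.1 1.6 2.7
  endloop
 endfacet
 facet normal 0.809 0.565 -0.160
  outer loop
   vertex 3.9 0.7 0.0
   vertex 1.6 4.5 1.8
   vertex 4.4 1.2 4.3
  endloop
 endfacet
 facet normal -0.356 -0.320 0.878
  outer loop
   vertex 1.3 4.1 4.1
   vertex 0.1 1.6 2.7
   vertex 4.4 1.2 4.3
  endloop
 endfacet
 facet normal -0.892 0.450 -0.038
  outer loop
   vertex 1.3 4.1 4.1
   vertex 1.6 4.5 1.8
   vertex 0.1 1.6 2.7
  endloop
 endfacet
 facet normal 0.660 0.721 0.211
  outer loop
   vertex 1.3 4.1 4.1
   vertex 4.4 1.2 4.3
   vertex 1.6 4.5 1.8
  endloop
 endfacet
 facet normal -0.831 0.280 -0.481
  outer loop
   vertex 1.6 3.3 1.1
   vertex 0.1 1.6 2.7
   vertex 1.6 4.5 1.8
  endloop
 endfacet
 facet normal -0.599 -0.202 -0.775
  outer loop
   vertex 1.6 3.3 1.1
   vertex 3.9 0.7 0.0
   vertex 0.1 1.6 2.7
  endloop
 endfacet
 facet normal 0.155 0.498 -0.853
  outer loop
   vertex 1.6 3.3 1.1
   vertex 1.6 4.5 1.8
   vertex 3.9 0.7 0.0
  endloop
 endfacet
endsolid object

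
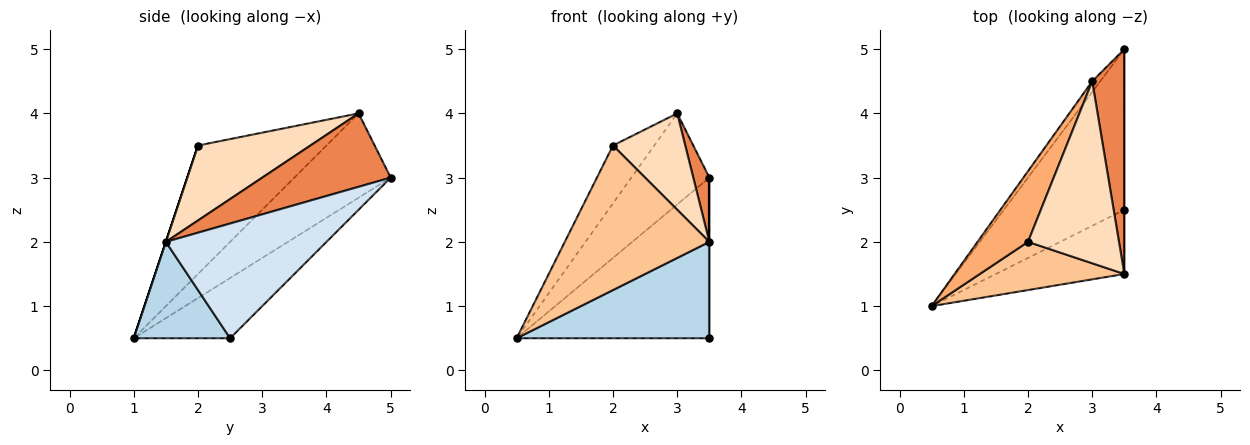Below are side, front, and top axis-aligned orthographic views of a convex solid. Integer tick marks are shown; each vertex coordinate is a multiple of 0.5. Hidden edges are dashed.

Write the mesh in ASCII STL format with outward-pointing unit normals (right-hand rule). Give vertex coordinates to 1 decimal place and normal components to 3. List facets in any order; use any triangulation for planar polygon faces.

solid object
 facet normal -0.333 0.667 -0.667
  outer loop
   vertex 3.5 5.0 3.0
   vertex 3.5 2.5 0.5
   vertex 0.5 1.0 0.5
  endloop
 endfacet
 facet normal -0.775 0.627 -0.074
  outer loop
   vertex 3.0 4.5 4.0
   vertex 3.5 5.0 3.0
   vertex 0.5 1.0 0.5
  endloop
 endfacet
 facet normal 0.384 -0.768 -0.512
  outer loop
   vertex 3.5 1.5 2.0
   vertex 0.5 1.0 0.5
   vertex 3.5 2.5 0.5
  endloop
 endfacet
 facet normal 1.000 0.000 0.000
  outer loop
   vertex 3.5 1.5 2.0
   vertex 3.5 2.5 0.5
   vertex 3.5 5.0 3.0
  endloop
 endfacet
 facet normal 0.910 -0.114 0.398
  outer loop
   vertex 3.5 1.5 2.0
   vertex 3.5 5.0 3.0
   vertex 3.0 4.5 4.0
  endloop
 endfacet
 facet normal -0.892 0.287 0.350
  outer loop
   vertex 2.0 2.0 3.5
   vertex 3.0 4.5 4.0
   vertex 0.5 1.0 0.5
  endloop
 endfacet
 facet normal 0.000 -0.949 0.316
  outer loop
   vertex 2.0 2.0 3.5
   vertex 0.5 1.0 0.5
   vertex 3.5 1.5 2.0
  endloop
 endfacet
 facet normal 0.588 -0.378 0.715
  outer loop
   vertex 2.0 2.0 3.5
   vertex 3.5 1.5 2.0
   vertex 3.0 4.5 4.0
  endloop
 endfacet
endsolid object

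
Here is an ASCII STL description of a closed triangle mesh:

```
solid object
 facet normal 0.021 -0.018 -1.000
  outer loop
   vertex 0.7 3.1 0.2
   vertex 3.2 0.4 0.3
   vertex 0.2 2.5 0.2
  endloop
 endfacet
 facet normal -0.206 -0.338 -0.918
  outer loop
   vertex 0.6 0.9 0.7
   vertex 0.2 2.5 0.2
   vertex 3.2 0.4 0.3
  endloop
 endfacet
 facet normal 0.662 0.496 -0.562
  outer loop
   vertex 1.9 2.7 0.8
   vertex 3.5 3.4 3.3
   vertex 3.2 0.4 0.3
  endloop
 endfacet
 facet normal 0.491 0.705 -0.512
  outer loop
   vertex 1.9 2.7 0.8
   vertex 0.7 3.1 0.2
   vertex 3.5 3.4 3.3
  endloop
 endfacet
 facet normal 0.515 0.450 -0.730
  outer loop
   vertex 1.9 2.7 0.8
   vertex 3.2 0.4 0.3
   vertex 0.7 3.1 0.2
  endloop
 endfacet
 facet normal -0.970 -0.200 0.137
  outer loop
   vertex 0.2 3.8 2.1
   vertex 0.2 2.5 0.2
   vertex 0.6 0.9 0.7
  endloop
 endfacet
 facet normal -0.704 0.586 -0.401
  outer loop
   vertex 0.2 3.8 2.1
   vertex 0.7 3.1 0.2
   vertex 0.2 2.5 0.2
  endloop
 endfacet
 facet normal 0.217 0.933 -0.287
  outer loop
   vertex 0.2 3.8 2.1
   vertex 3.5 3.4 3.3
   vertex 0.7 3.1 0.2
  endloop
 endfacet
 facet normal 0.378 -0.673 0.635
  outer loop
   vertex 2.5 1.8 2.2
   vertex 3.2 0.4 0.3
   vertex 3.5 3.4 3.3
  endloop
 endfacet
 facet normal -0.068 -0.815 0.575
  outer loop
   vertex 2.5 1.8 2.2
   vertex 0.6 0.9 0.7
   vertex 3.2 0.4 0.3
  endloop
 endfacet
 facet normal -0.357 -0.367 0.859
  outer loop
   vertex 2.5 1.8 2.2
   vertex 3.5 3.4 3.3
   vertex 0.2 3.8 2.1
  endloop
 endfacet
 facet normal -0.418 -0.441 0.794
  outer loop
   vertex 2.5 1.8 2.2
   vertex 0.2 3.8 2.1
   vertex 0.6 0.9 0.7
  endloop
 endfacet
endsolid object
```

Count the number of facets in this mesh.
12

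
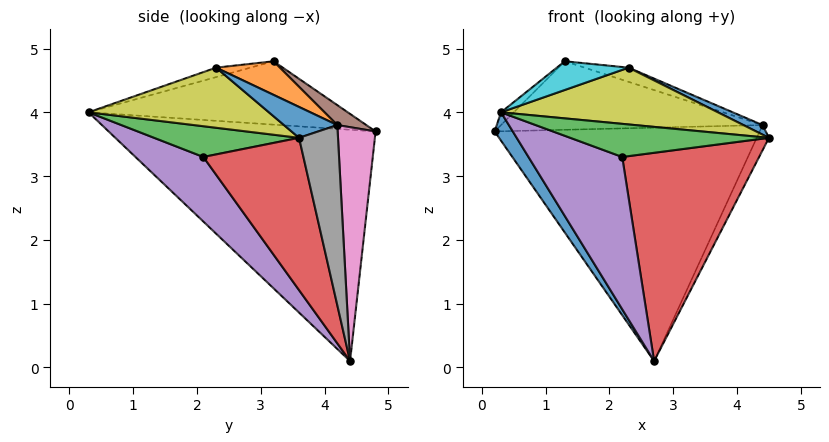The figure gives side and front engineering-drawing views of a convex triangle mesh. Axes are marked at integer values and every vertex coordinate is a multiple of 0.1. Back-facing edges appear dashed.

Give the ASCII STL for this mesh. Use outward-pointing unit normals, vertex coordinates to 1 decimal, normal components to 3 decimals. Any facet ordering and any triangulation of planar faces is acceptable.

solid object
 facet normal -0.823 -0.056 -0.565
  outer loop
   vertex 2.7 4.4 0.1
   vertex 0.3 0.3 4.0
   vertex 0.2 4.8 3.7
  endloop
 endfacet
 facet normal -0.682 0.034 0.731
  outer loop
   vertex 1.3 3.2 4.8
   vertex 0.2 4.8 3.7
   vertex 0.3 0.3 4.0
  endloop
 endfacet
 facet normal 0.532 -0.729 -0.431
  outer loop
   vertex 2.2 2.1 3.3
   vertex 4.5 3.6 3.6
   vertex 0.3 0.3 4.0
  endloop
 endfacet
 facet normal 0.530 -0.726 -0.439
  outer loop
   vertex 2.2 2.1 3.3
   vertex 2.7 4.4 0.1
   vertex 4.5 3.6 3.6
  endloop
 endfacet
 facet normal 0.527 -0.727 -0.440
  outer loop
   vertex 2.2 2.1 3.3
   vertex 0.3 0.3 4.0
   vertex 2.7 4.4 0.1
  endloop
 endfacet
 facet normal 0.066 0.596 0.800
  outer loop
   vertex 4.4 4.2 3.8
   vertex 0.2 4.8 3.7
   vertex 1.3 3.2 4.8
  endloop
 endfacet
 facet normal 0.142 0.990 -0.012
  outer loop
   vertex 4.4 4.2 3.8
   vertex 2.7 4.4 0.1
   vertex 0.2 4.8 3.7
  endloop
 endfacet
 facet normal 0.879 0.276 -0.389
  outer loop
   vertex 4.4 4.2 3.8
   vertex 4.5 3.6 3.6
   vertex 2.7 4.4 0.1
  endloop
 endfacet
 facet normal 0.600 -0.721 0.347
  outer loop
   vertex 2.3 2.3 4.7
   vertex 0.3 0.3 4.0
   vertex 4.5 3.6 3.6
  endloop
 endfacet
 facet normal -0.109 -0.229 0.967
  outer loop
   vertex 2.3 2.3 4.7
   vertex 1.3 3.2 4.8
   vertex 0.3 0.3 4.0
  endloop
 endfacet
 facet normal 0.526 -0.189 0.829
  outer loop
   vertex 2.3 2.3 4.7
   vertex 4.5 3.6 3.6
   vertex 4.4 4.2 3.8
  endloop
 endfacet
 facet normal 0.251 0.173 0.952
  outer loop
   vertex 2.3 2.3 4.7
   vertex 4.4 4.2 3.8
   vertex 1.3 3.2 4.8
  endloop
 endfacet
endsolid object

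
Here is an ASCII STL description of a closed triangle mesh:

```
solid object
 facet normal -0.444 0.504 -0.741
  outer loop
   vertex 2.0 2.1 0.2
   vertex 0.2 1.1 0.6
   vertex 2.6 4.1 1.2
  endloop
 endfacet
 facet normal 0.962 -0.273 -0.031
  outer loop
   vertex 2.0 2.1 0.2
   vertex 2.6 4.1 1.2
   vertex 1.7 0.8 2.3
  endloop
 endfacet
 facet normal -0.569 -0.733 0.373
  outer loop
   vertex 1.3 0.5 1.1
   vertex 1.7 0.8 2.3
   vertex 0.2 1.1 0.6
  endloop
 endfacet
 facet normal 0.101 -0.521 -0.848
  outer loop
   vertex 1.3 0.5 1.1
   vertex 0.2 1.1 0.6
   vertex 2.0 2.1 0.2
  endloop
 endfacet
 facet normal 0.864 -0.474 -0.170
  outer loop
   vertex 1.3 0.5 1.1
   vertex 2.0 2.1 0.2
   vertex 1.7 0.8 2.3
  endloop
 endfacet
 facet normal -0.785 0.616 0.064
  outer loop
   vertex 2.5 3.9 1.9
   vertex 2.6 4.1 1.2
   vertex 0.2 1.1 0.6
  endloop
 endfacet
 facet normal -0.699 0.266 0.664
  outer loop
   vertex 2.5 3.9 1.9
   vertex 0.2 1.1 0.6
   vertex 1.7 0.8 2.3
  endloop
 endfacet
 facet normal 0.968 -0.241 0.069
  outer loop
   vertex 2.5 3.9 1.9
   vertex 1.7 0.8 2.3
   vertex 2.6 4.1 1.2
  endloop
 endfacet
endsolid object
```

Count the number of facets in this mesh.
8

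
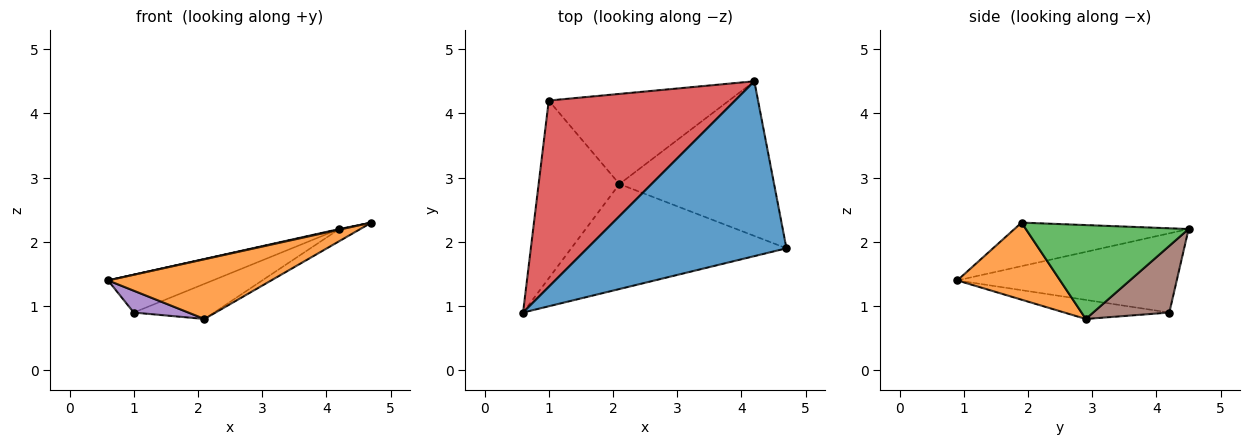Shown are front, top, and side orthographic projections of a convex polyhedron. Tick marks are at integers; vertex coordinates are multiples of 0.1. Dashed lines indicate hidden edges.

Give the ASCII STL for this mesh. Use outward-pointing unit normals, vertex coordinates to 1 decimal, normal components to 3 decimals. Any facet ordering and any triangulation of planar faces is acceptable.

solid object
 facet normal -0.214 -0.004 0.977
  outer loop
   vertex 4.2 4.5 2.2
   vertex 0.6 0.9 1.4
   vertex 4.7 1.9 2.3
  endloop
 endfacet
 facet normal 0.297 -0.472 -0.830
  outer loop
   vertex 2.1 2.9 0.8
   vertex 4.7 1.9 2.3
   vertex 0.6 0.9 1.4
  endloop
 endfacet
 facet normal 0.518 0.067 -0.853
  outer loop
   vertex 2.1 2.9 0.8
   vertex 4.2 4.5 2.2
   vertex 4.7 1.9 2.3
  endloop
 endfacet
 facet normal -0.385 0.184 0.905
  outer loop
   vertex 1.0 4.2 0.9
   vertex 0.6 0.9 1.4
   vertex 4.2 4.5 2.2
  endloop
 endfacet
 facet normal -0.228 -0.119 -0.966
  outer loop
   vertex 1.0 4.2 0.9
   vertex 2.1 2.9 0.8
   vertex 0.6 0.9 1.4
  endloop
 endfacet
 facet normal 0.326 0.343 -0.881
  outer loop
   vertex 1.0 4.2 0.9
   vertex 4.2 4.5 2.2
   vertex 2.1 2.9 0.8
  endloop
 endfacet
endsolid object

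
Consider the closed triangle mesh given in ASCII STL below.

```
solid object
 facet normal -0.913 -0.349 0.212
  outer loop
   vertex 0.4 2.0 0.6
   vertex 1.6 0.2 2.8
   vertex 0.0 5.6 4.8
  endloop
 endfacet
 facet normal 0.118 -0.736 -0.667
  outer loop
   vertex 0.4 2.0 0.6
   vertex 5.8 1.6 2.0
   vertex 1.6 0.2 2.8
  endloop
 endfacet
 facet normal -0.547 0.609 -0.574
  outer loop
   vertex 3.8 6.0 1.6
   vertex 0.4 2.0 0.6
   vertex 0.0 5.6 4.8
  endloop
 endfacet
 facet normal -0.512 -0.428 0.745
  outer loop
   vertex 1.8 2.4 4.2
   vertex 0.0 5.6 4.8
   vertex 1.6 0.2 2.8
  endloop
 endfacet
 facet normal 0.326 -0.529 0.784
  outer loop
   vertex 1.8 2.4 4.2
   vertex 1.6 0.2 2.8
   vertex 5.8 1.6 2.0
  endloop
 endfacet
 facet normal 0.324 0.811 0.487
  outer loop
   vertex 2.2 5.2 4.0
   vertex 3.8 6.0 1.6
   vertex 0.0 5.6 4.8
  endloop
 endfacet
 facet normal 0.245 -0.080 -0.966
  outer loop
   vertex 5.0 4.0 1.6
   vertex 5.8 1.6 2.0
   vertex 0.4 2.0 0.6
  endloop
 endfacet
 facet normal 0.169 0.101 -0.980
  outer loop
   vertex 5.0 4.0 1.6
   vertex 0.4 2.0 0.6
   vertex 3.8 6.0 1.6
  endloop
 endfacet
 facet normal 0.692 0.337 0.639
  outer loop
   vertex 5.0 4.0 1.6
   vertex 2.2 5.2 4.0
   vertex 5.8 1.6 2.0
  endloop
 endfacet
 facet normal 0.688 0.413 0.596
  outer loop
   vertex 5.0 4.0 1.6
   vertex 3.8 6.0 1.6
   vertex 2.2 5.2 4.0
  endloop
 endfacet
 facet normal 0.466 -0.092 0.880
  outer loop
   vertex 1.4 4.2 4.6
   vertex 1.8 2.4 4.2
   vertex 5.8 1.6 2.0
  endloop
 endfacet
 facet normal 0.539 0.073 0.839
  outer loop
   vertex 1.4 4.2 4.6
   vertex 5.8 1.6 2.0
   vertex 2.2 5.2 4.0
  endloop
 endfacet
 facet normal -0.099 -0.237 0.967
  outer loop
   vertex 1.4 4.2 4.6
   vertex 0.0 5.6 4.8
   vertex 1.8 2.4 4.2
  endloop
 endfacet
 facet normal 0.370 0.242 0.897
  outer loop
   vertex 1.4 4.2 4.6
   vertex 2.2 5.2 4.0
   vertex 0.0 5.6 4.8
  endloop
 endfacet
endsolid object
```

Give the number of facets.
14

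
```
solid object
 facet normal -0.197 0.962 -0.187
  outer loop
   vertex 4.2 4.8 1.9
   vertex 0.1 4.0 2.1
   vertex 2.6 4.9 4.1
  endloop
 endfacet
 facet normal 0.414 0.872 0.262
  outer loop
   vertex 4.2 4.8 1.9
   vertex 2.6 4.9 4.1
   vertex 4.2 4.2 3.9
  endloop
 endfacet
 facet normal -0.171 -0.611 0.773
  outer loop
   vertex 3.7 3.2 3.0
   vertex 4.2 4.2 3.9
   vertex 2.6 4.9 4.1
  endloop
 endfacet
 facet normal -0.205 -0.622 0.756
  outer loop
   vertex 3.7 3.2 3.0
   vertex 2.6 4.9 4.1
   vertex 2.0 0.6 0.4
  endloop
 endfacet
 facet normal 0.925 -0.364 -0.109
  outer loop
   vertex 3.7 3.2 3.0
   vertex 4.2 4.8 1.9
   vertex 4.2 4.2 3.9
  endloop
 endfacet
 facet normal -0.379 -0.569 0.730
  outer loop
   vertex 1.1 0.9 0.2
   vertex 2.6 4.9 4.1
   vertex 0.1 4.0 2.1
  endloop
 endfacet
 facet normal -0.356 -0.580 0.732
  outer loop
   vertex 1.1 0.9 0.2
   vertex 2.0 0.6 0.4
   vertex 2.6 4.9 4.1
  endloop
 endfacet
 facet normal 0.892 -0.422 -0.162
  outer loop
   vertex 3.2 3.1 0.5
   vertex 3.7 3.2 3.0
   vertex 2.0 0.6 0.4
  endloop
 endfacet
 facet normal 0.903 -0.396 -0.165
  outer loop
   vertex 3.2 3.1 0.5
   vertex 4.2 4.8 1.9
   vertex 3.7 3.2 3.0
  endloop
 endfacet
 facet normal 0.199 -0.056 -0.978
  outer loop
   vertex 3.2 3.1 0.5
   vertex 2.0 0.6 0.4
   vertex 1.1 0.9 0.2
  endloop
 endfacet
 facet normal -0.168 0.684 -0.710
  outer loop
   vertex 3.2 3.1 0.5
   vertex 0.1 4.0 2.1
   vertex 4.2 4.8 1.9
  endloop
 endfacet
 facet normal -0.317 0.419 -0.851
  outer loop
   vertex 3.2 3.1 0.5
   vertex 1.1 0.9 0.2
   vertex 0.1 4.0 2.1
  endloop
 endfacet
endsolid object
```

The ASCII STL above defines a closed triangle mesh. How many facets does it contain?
12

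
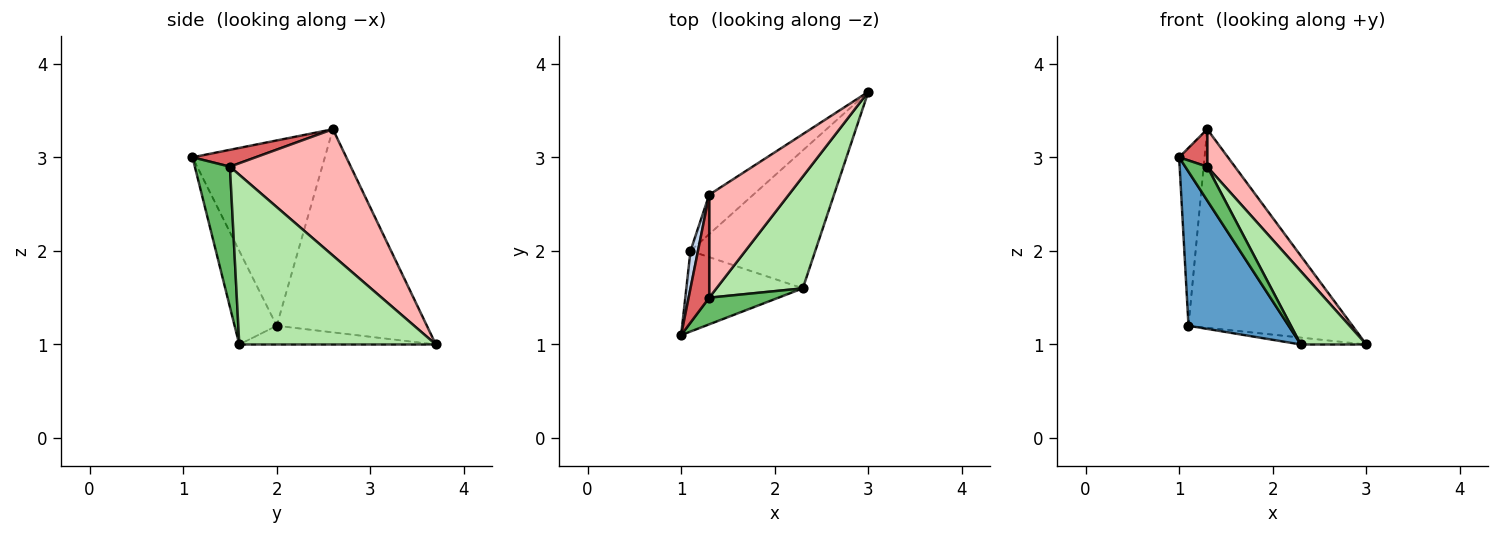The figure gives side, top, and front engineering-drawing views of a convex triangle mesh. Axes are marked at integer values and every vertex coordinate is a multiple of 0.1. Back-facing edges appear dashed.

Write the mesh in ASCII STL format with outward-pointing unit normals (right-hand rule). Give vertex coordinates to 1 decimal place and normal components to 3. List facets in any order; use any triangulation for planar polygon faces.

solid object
 facet normal -0.349 -0.830 -0.435
  outer loop
   vertex 1.1 2.0 1.2
   vertex 2.3 1.6 1.0
   vertex 1.0 1.1 3.0
  endloop
 endfacet
 facet normal -0.981 0.188 0.040
  outer loop
   vertex 1.1 2.0 1.2
   vertex 1.0 1.1 3.0
   vertex 1.3 2.6 3.3
  endloop
 endfacet
 facet normal -0.148 0.049 -0.988
  outer loop
   vertex 1.1 2.0 1.2
   vertex 3.0 3.7 1.0
   vertex 2.3 1.6 1.0
  endloop
 endfacet
 facet normal -0.668 0.730 -0.145
  outer loop
   vertex 1.1 2.0 1.2
   vertex 1.3 2.6 3.3
   vertex 3.0 3.7 1.0
  endloop
 endfacet
 facet normal 0.782 -0.490 0.386
  outer loop
   vertex 1.3 1.5 2.9
   vertex 1.0 1.1 3.0
   vertex 2.3 1.6 1.0
  endloop
 endfacet
 facet normal 0.854 -0.285 0.435
  outer loop
   vertex 1.3 1.5 2.9
   vertex 2.3 1.6 1.0
   vertex 3.0 3.7 1.0
  endloop
 endfacet
 facet normal 0.610 -0.271 0.745
  outer loop
   vertex 1.3 1.5 2.9
   vertex 1.3 2.6 3.3
   vertex 1.0 1.1 3.0
  endloop
 endfacet
 facet normal 0.831 -0.190 0.523
  outer loop
   vertex 1.3 1.5 2.9
   vertex 3.0 3.7 1.0
   vertex 1.3 2.6 3.3
  endloop
 endfacet
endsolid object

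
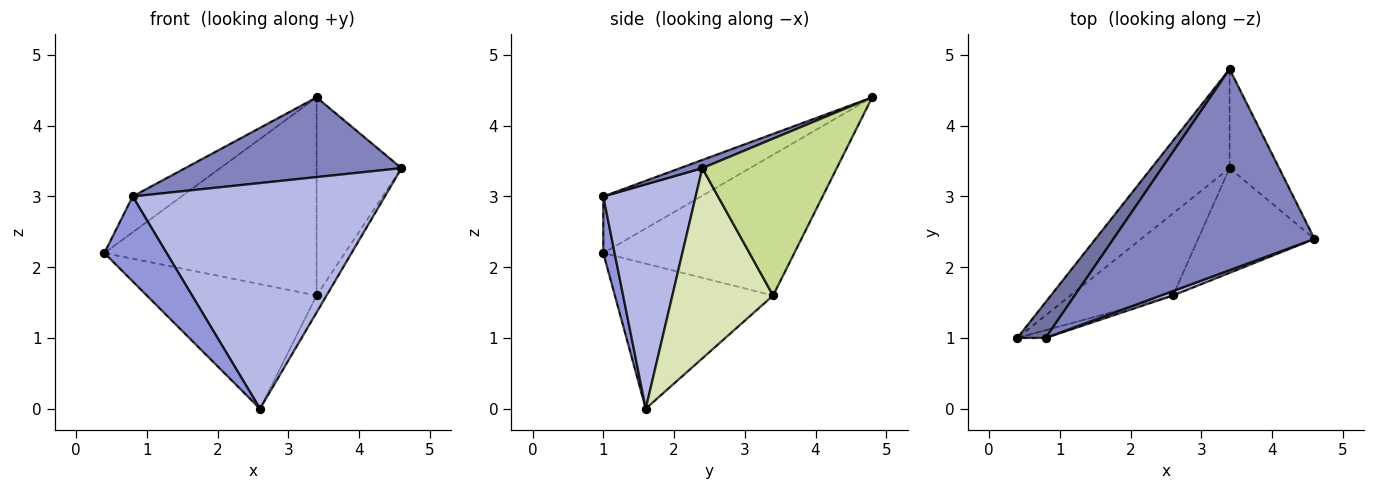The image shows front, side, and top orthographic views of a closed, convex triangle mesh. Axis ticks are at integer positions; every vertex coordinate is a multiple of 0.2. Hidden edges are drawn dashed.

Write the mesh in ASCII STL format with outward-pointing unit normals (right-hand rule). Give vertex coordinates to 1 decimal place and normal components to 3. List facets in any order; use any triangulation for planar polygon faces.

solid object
 facet normal -0.816 0.408 0.408
  outer loop
   vertex 0.8 1.0 3.0
   vertex 3.4 4.8 4.4
   vertex 0.4 1.0 2.2
  endloop
 endfacet
 facet normal 0.038 -0.368 0.929
  outer loop
   vertex 0.8 1.0 3.0
   vertex 4.6 2.4 3.4
   vertex 3.4 4.8 4.4
  endloop
 endfacet
 facet normal 0.178 -0.980 -0.089
  outer loop
   vertex 0.8 1.0 3.0
   vertex 0.4 1.0 2.2
   vertex 2.6 1.6 0.0
  endloop
 endfacet
 facet normal 0.344 -0.939 0.019
  outer loop
   vertex 0.8 1.0 3.0
   vertex 2.6 1.6 0.0
   vertex 4.6 2.4 3.4
  endloop
 endfacet
 facet normal -0.627 0.697 -0.348
  outer loop
   vertex 3.4 3.4 1.6
   vertex 0.4 1.0 2.2
   vertex 3.4 4.8 4.4
  endloop
 endfacet
 facet normal -0.614 0.659 -0.434
  outer loop
   vertex 3.4 3.4 1.6
   vertex 2.6 1.6 0.0
   vertex 0.4 1.0 2.2
  endloop
 endfacet
 facet normal 0.817 0.516 -0.258
  outer loop
   vertex 3.4 3.4 1.6
   vertex 3.4 4.8 4.4
   vertex 4.6 2.4 3.4
  endloop
 endfacet
 facet normal 0.850 0.084 -0.520
  outer loop
   vertex 3.4 3.4 1.6
   vertex 4.6 2.4 3.4
   vertex 2.6 1.6 0.0
  endloop
 endfacet
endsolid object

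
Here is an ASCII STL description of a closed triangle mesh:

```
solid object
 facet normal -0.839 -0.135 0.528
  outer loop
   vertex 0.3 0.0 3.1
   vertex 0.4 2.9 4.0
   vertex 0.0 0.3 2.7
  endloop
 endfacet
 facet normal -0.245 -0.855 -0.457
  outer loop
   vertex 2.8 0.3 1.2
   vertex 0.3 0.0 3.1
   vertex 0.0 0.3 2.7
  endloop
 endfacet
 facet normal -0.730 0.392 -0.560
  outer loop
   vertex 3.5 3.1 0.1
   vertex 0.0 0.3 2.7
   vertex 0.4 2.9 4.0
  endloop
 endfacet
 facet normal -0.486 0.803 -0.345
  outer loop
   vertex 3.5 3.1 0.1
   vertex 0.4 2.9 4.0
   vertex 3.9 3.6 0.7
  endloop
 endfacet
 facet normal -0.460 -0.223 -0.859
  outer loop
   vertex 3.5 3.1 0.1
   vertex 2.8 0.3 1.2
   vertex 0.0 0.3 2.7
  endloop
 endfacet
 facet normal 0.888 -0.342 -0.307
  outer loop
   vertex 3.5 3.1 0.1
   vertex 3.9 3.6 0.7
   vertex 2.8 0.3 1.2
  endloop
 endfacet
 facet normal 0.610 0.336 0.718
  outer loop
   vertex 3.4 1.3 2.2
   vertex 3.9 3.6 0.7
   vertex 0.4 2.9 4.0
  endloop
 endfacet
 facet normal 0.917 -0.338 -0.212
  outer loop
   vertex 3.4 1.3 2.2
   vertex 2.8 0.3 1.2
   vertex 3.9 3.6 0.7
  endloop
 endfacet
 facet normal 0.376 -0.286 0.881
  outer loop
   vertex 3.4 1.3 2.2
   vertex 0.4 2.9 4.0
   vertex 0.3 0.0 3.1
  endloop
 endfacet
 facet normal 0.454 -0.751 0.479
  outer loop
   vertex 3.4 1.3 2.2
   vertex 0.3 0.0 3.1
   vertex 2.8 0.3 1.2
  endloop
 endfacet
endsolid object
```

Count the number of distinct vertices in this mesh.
7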